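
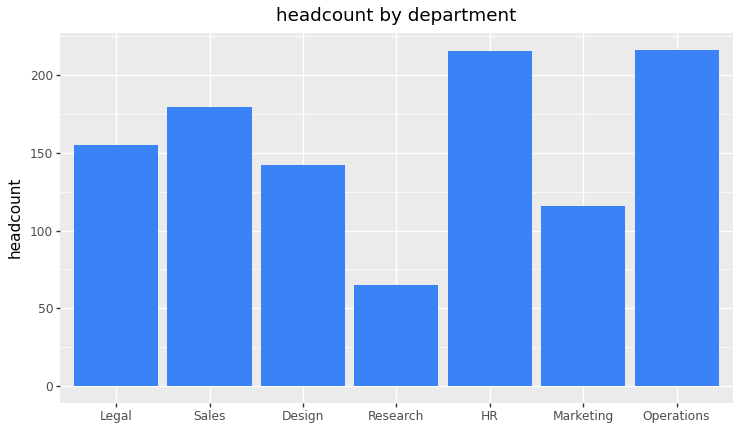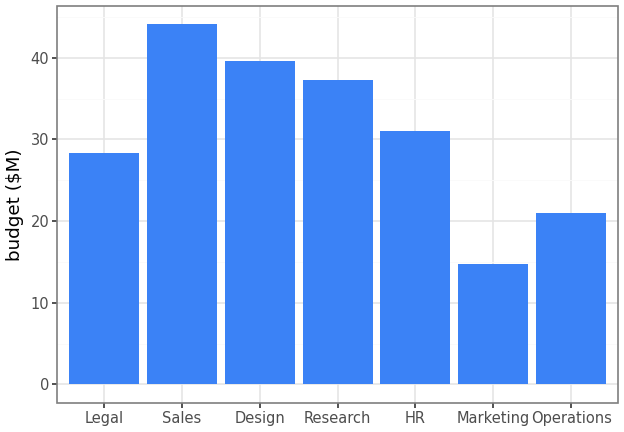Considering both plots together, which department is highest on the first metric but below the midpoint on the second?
Chart 2 median budget ($M) ≈ 30; below-median departments: Legal, Marketing, Operations. Among those, Operations has the highest headcount (≈ 220).

Operations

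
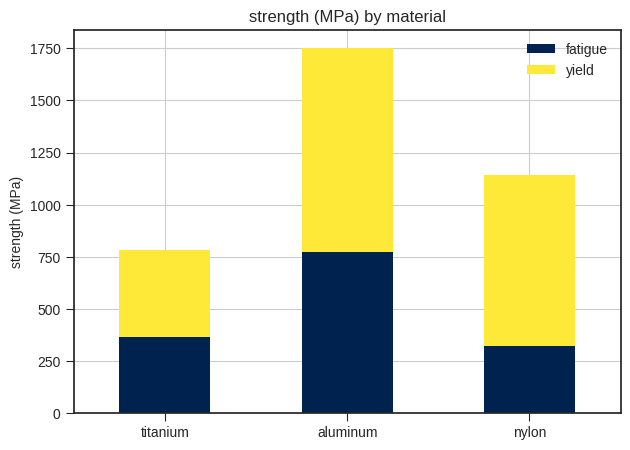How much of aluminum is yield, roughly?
≈ 1000

yield top ≈ 1800, bottom ≈ 800; segment ≈ 1000.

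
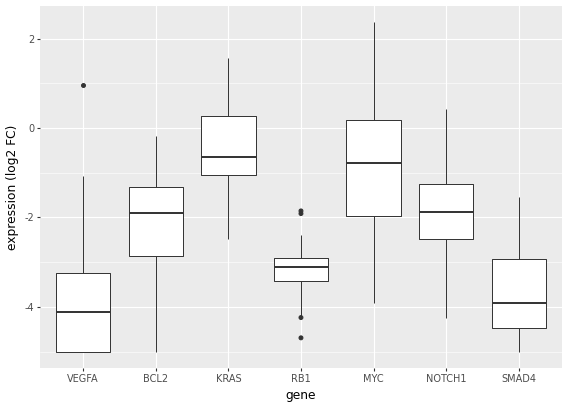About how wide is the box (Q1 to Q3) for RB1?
≈ 0.5

Q3 ≈ -3.0, Q1 ≈ -3.5; IQR ≈ 0.5.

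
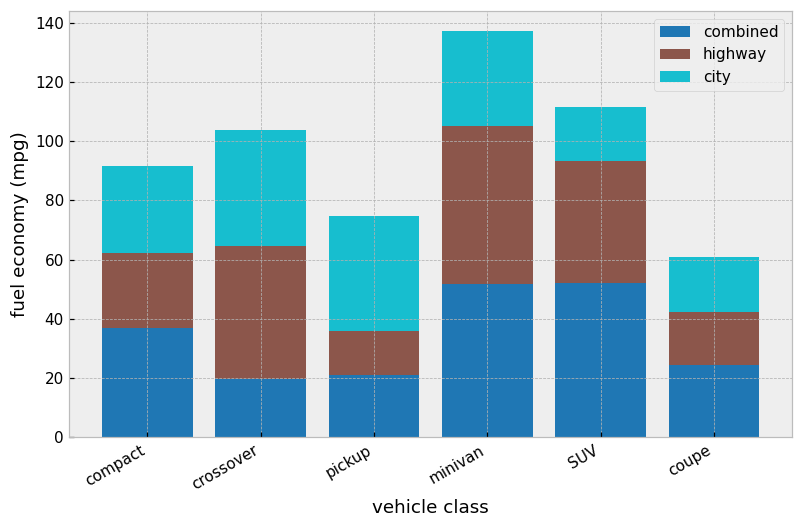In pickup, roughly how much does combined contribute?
combined top ≈ 20, bottom ≈ 0; segment ≈ 20.

≈ 20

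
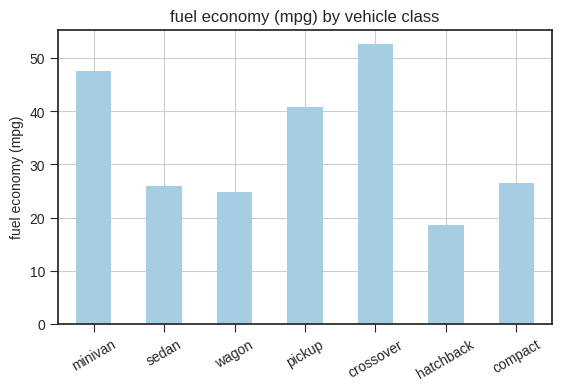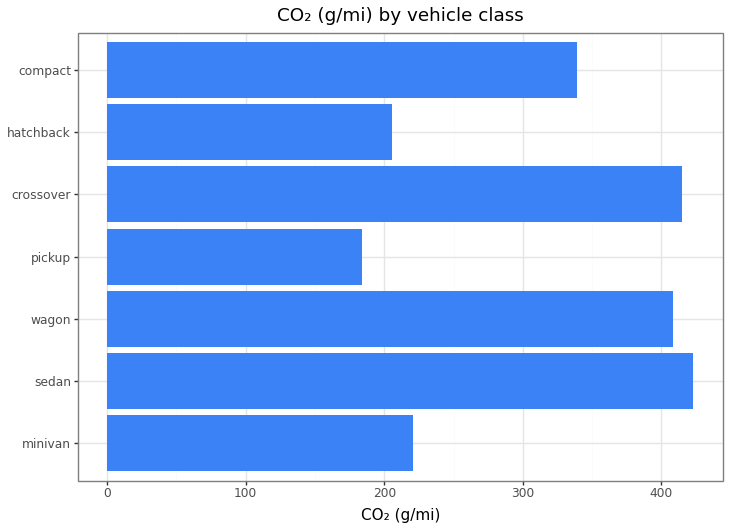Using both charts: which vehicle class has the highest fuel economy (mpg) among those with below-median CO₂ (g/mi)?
minivan

Chart 2 median CO₂ (g/mi) ≈ 350; below-median vehicle classes: minivan, pickup, hatchback. Among those, minivan has the highest fuel economy (mpg) (≈ 50).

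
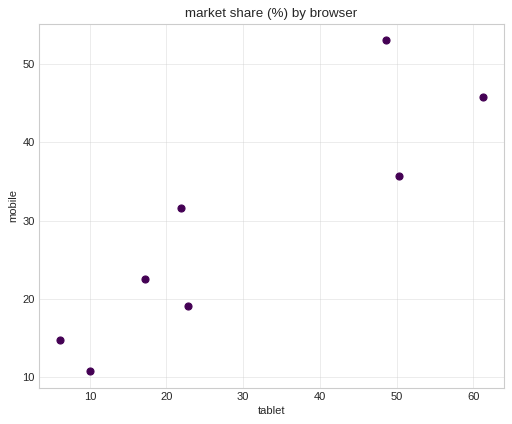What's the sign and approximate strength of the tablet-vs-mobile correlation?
positive, strong

Points are positively correlated; strong (|r| ≈ 0.9).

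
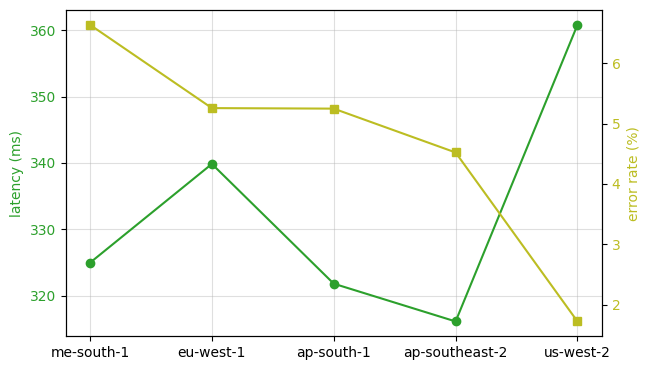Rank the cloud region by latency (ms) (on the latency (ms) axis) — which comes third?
Top 4 (on the latency (ms) axis): us-west-2 ≈ 360, eu-west-1 ≈ 340, me-south-1 ≈ 325, ap-south-1 ≈ 320.

me-south-1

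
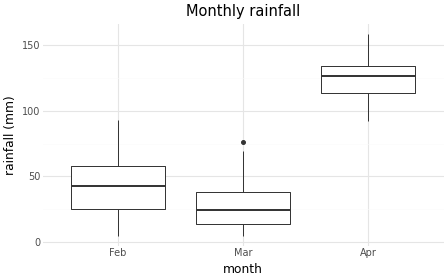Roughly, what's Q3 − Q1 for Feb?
≈ 30

Q3 ≈ 60, Q1 ≈ 30; IQR ≈ 30.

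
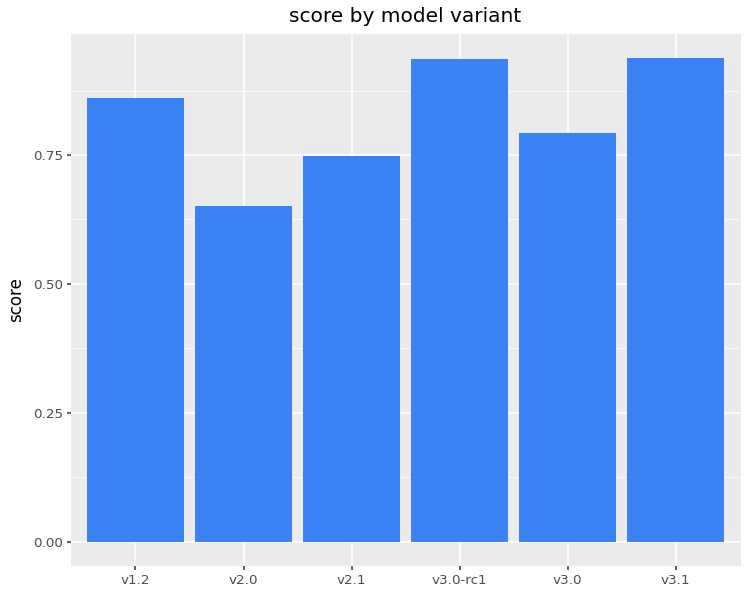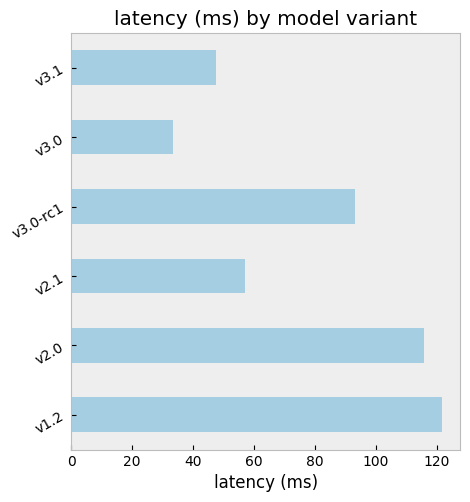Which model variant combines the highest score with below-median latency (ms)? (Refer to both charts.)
Chart 2 median latency (ms) ≈ 80; below-median model variants: v2.1, v3.0, v3.1. Among those, v3.1 has the highest score (≈ 0.9).

v3.1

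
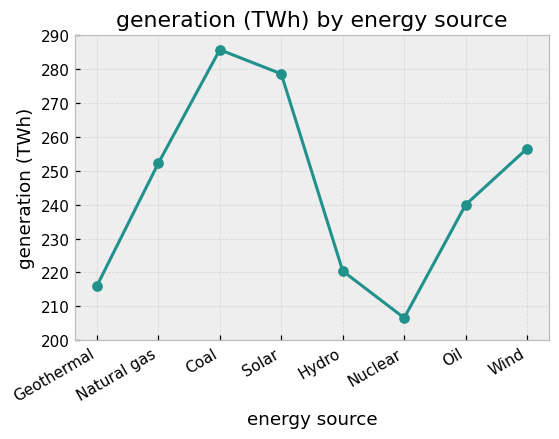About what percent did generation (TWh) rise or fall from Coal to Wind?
≈ -10.3%

Coal ≈ 290, Wind ≈ 260; (260 − 290) / 290 ≈ -10.3%.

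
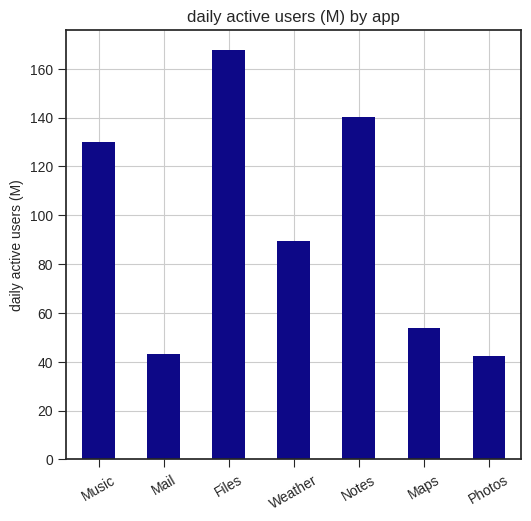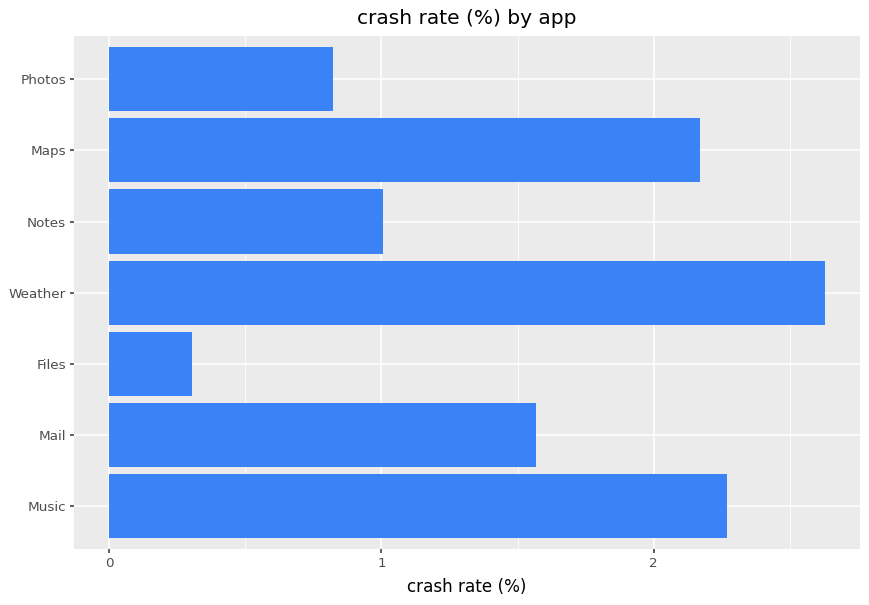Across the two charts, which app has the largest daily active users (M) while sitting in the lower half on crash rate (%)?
Chart 2 median crash rate (%) ≈ 1.5; below-median apps: Files, Notes, Photos. Among those, Files has the highest daily active users (M) (≈ 160).

Files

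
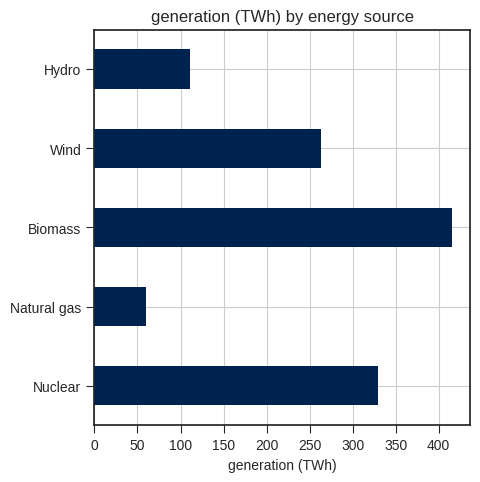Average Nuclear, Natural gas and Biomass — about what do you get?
(350 + 50 + 400) / 3 ≈ 267.

≈ 267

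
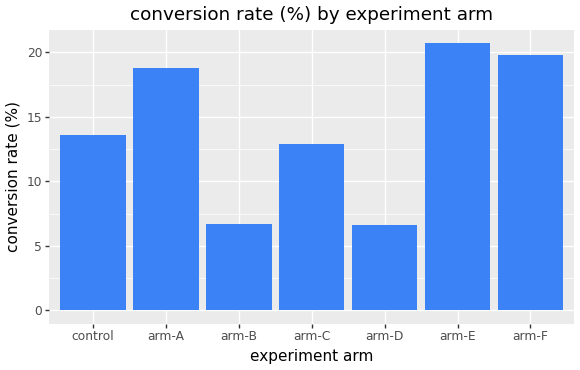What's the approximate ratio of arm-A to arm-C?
≈ 1.5×

arm-A ≈ 18, arm-C ≈ 12; 18/12 ≈ 1.5.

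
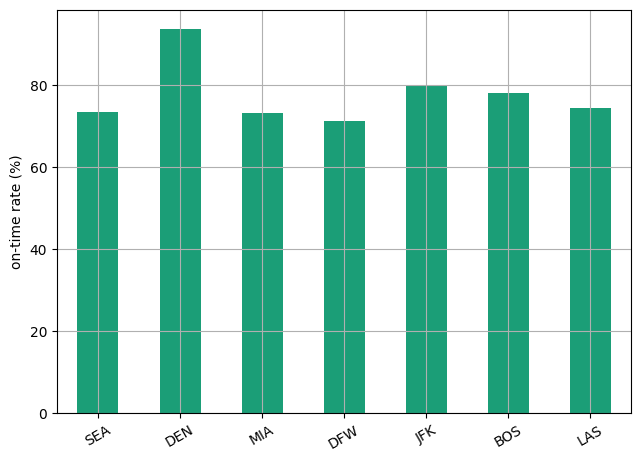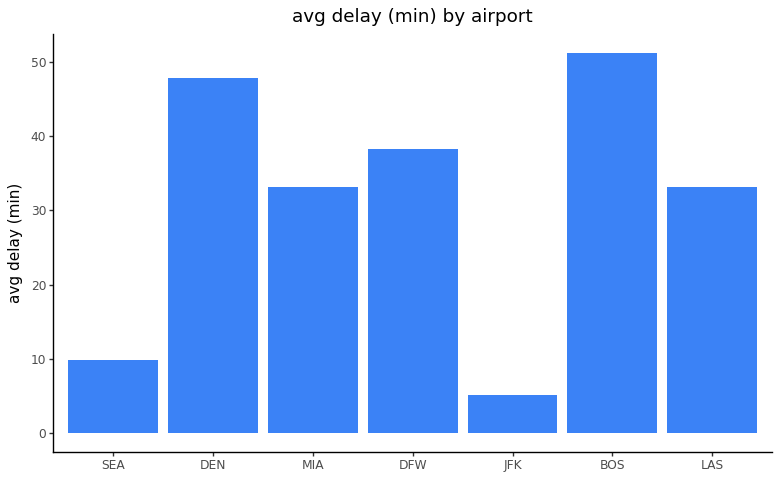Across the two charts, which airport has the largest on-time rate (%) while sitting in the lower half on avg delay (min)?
Chart 2 median avg delay (min) ≈ 35; below-median airports: SEA, JFK, LAS. Among those, JFK has the highest on-time rate (%) (≈ 80).

JFK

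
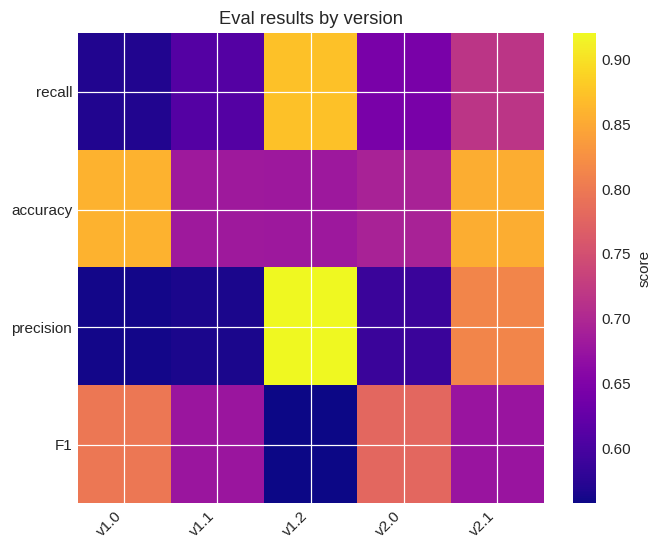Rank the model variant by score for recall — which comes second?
v2.1

Top 3 for recall: v1.2 ≈ 0.85, v2.1 ≈ 0.70, v2.0 ≈ 0.65.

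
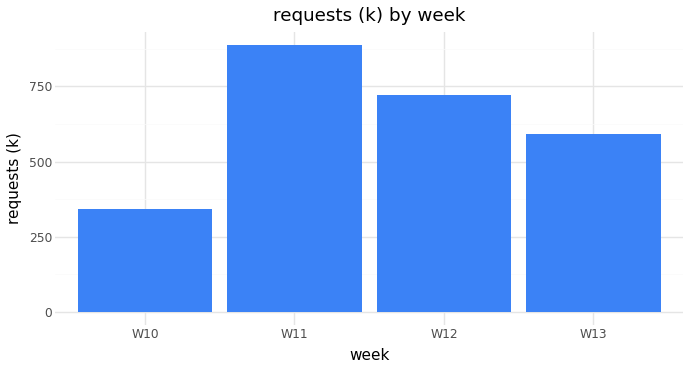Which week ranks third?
Top 4: W11 ≈ 900, W12 ≈ 700, W13 ≈ 600, W10 ≈ 300.

W13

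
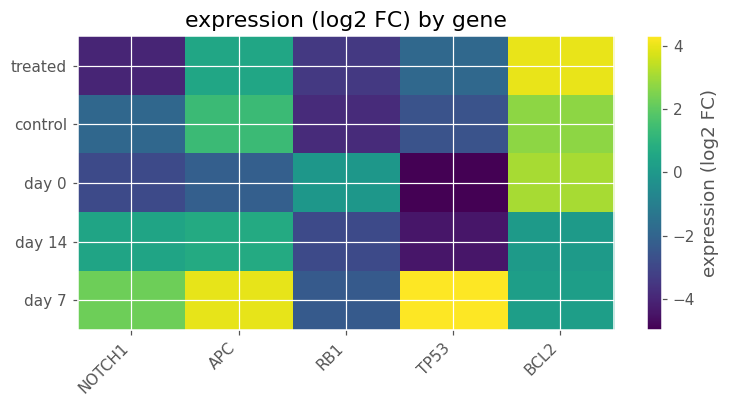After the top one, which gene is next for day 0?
RB1

Top 3 for day 0: BCL2 ≈ 3, RB1 ≈ 0, APC ≈ -2.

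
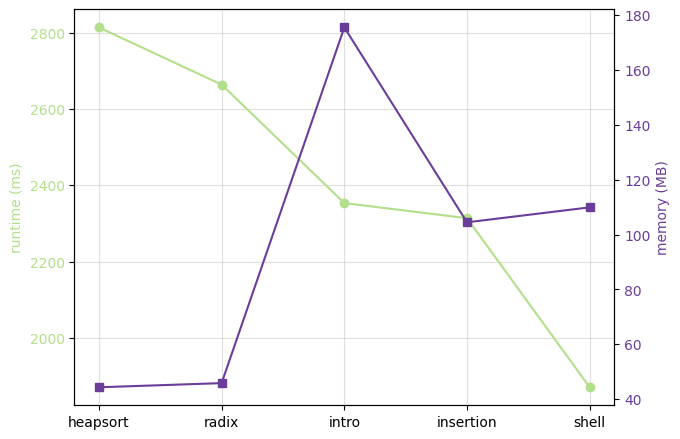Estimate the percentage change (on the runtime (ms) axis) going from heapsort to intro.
heapsort ≈ 2800, intro ≈ 2400; (2400 − 2800) / 2800 ≈ -14.3%.

≈ -14.3%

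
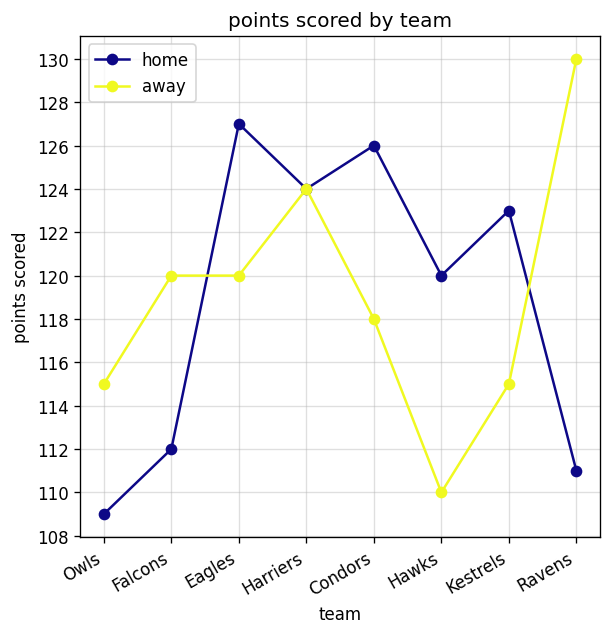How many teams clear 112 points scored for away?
7

Above 112: Owls, Falcons, Eagles, Harriers, Condors, Kestrels, Ravens.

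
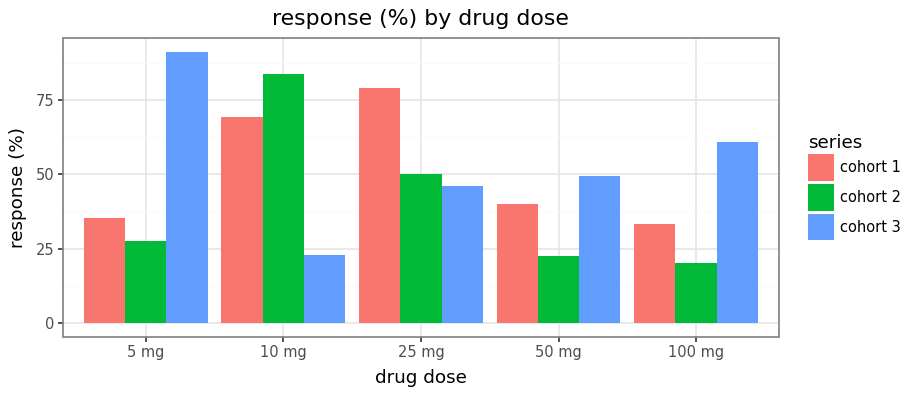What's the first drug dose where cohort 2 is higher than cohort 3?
5 mg: cohort 2 ≈ 30 vs cohort 3 ≈ 90 (not yet); 10 mg: cohort 2 ≈ 80 vs cohort 3 ≈ 20 (first crossover).

10 mg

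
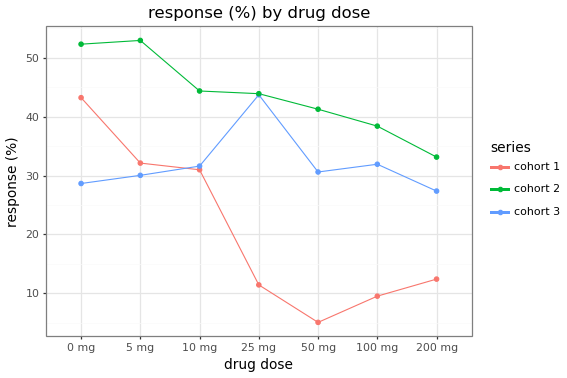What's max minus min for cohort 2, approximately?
≈ 20

Max 5 mg ≈ 55, min 200 mg ≈ 35; range ≈ 20.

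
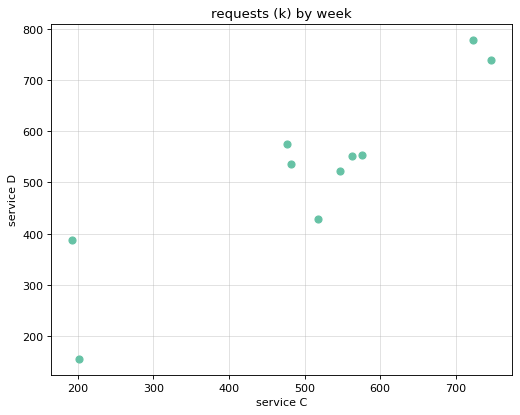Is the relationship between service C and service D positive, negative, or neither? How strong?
positive, strong

Points are positively correlated; strong (|r| ≈ 0.9).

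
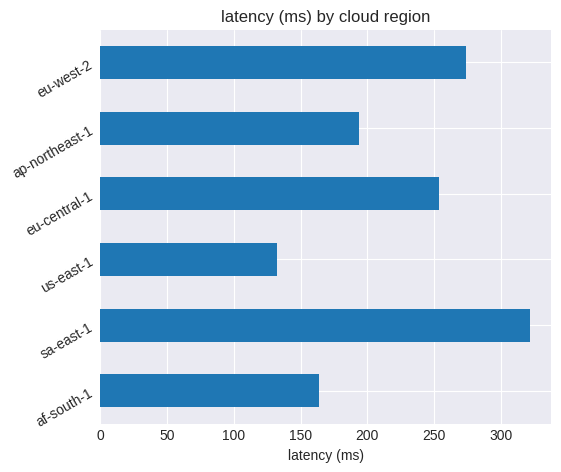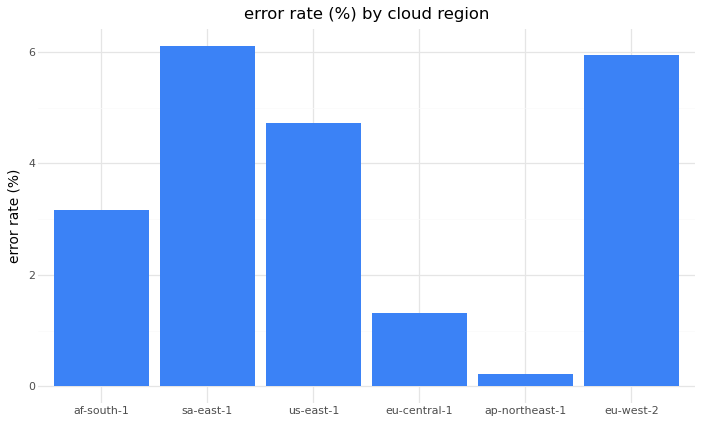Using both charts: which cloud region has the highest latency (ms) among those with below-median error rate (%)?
Chart 2 median error rate (%) ≈ 4; below-median cloud regions: af-south-1, eu-central-1, ap-northeast-1. Among those, eu-central-1 has the highest latency (ms) (≈ 250).

eu-central-1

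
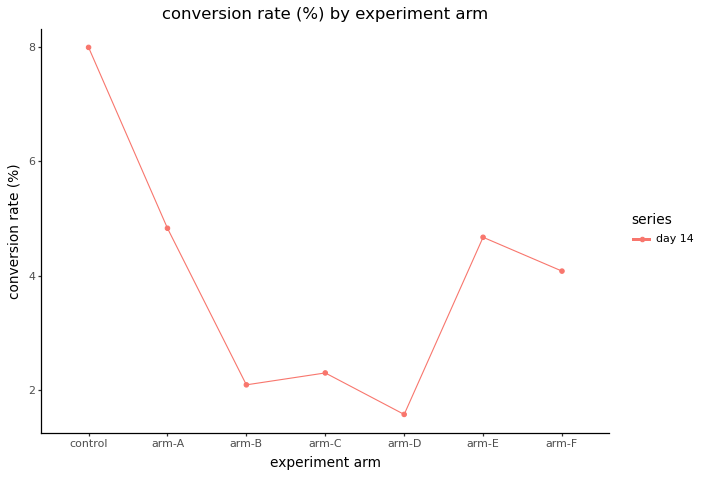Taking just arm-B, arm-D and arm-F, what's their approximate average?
(2 + 2 + 4) / 3 ≈ 3.

≈ 3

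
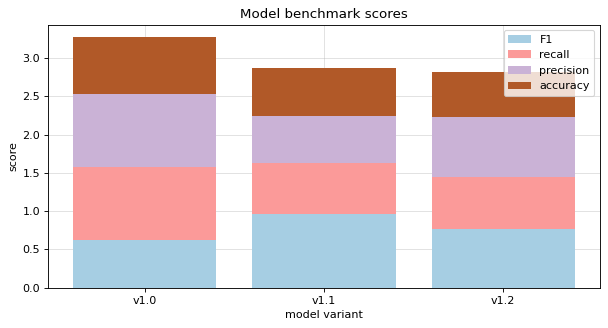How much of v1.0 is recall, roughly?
recall top ≈ 1.5, bottom ≈ 0.5; segment ≈ 1.0.

≈ 1.0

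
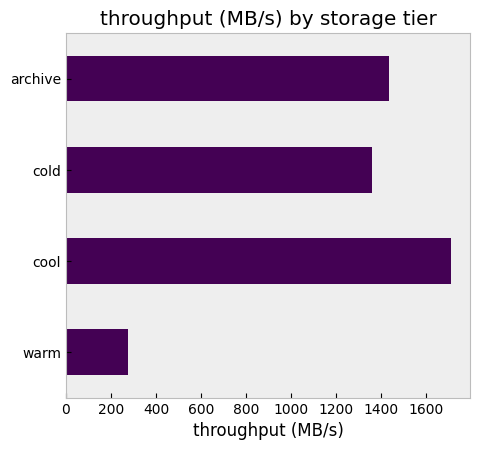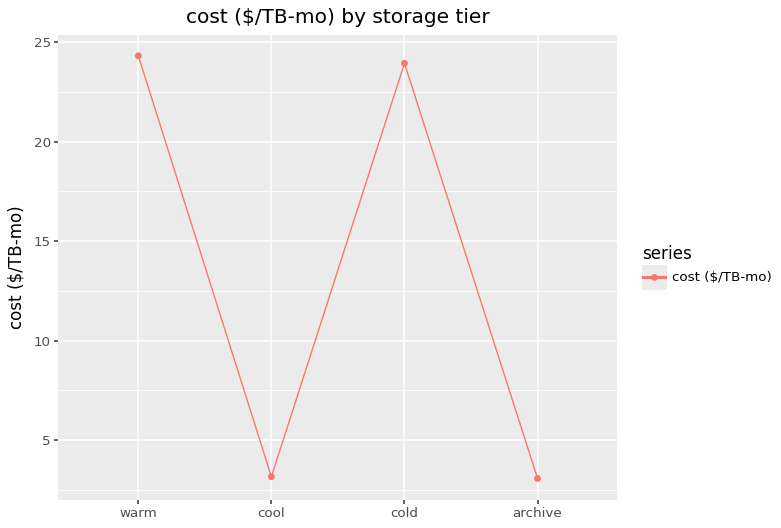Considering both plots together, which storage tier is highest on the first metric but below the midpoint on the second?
cool

Chart 2 median cost ($/TB-mo) ≈ 15; below-median storage tiers: cool, archive. Among those, cool has the highest throughput (MB/s) (≈ 1800).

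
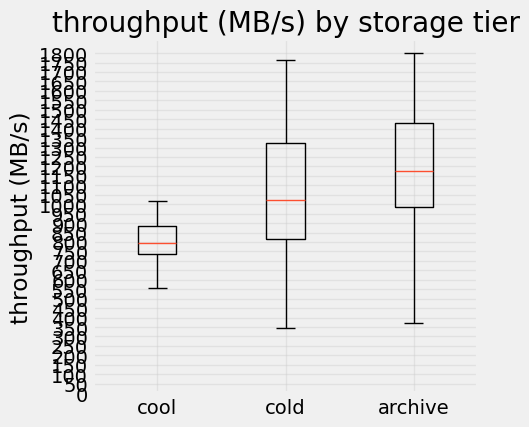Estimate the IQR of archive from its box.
Q3 ≈ 1450, Q1 ≈ 1000; IQR ≈ 450.

≈ 450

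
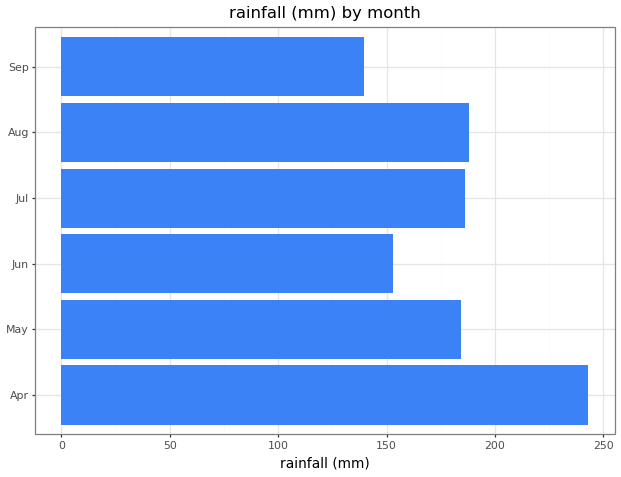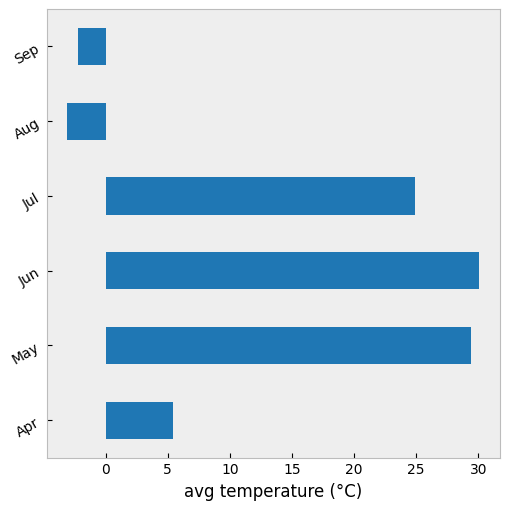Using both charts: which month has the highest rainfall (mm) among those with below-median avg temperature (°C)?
Chart 2 median avg temperature (°C) ≈ 15; below-median months: Apr, Aug, Sep. Among those, Apr has the highest rainfall (mm) (≈ 250).

Apr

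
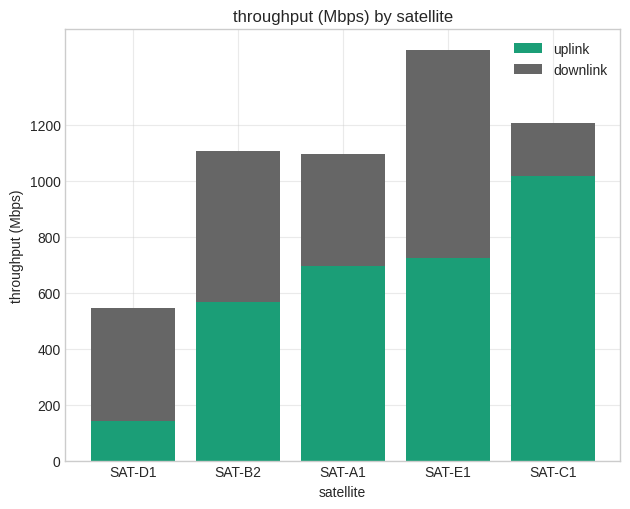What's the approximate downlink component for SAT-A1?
≈ 400

downlink top ≈ 1000, bottom ≈ 600; segment ≈ 400.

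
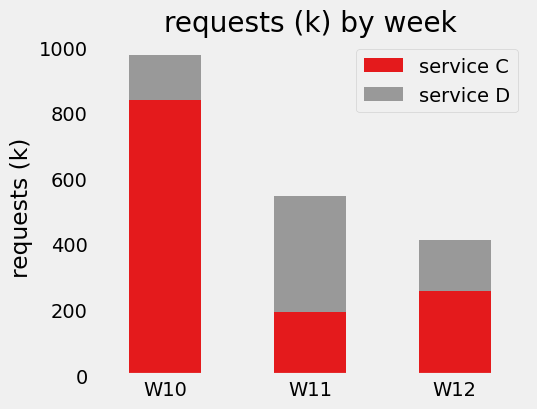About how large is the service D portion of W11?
service D top ≈ 500, bottom ≈ 200; segment ≈ 300.

≈ 300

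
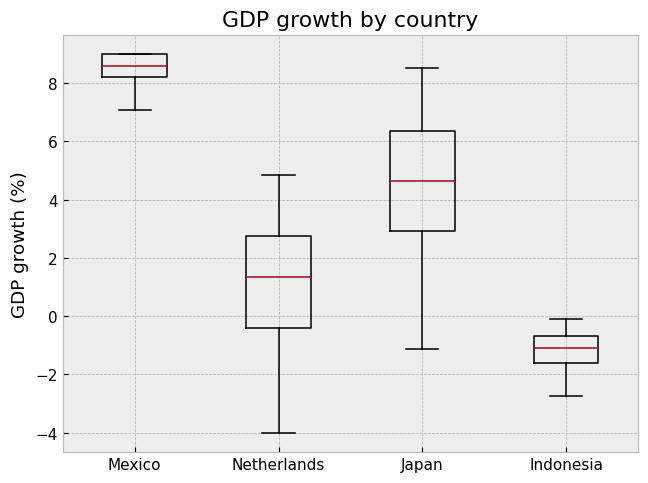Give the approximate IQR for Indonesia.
≈ 1

Q3 ≈ -1, Q1 ≈ -2; IQR ≈ 1.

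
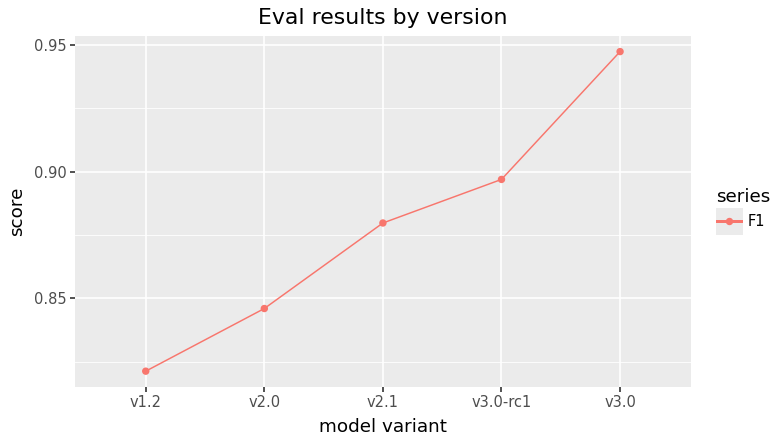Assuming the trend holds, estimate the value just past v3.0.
Last three: 0.88, 0.90, 0.94 → slope ≈ 0.03/step → next ≈ 0.97.

≈ 0.97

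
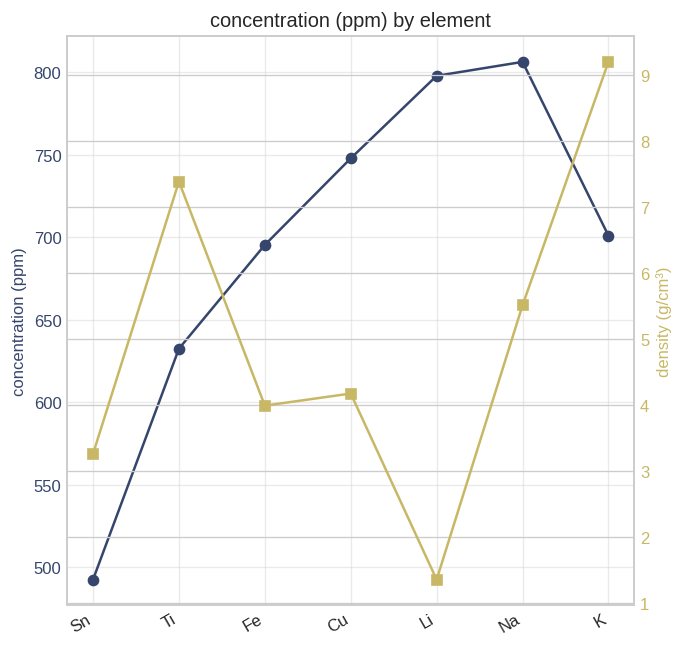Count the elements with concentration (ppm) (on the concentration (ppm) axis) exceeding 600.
6

Above 600: Ti, Fe, Cu, Li, Na, K.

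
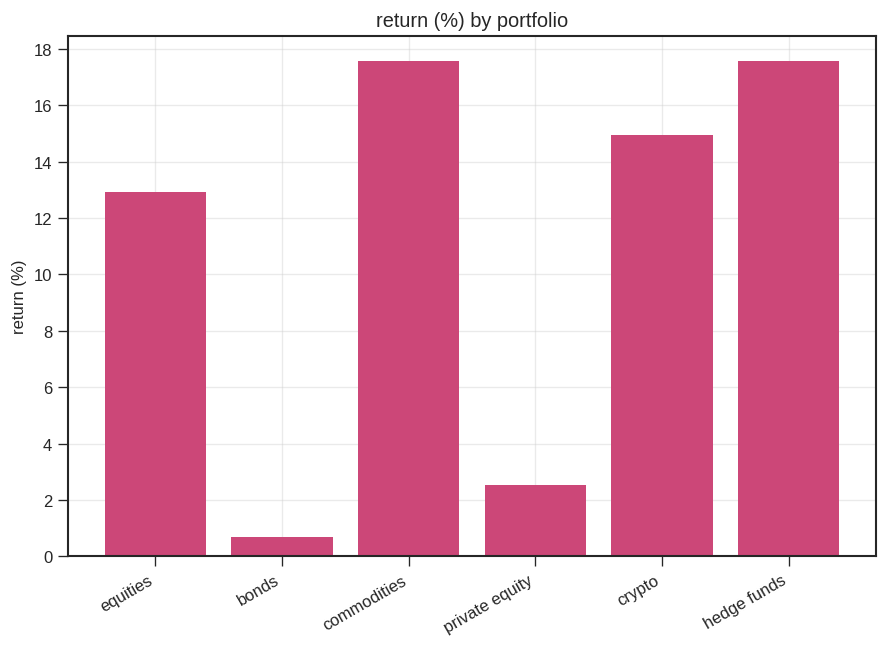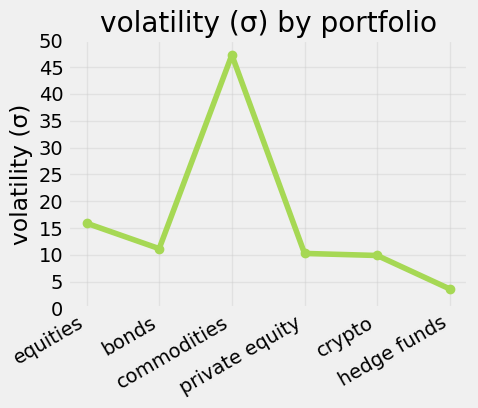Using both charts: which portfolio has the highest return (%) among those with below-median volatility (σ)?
Chart 2 median volatility (σ) ≈ 10; below-median portfolios: private equity, crypto, hedge funds. Among those, hedge funds has the highest return (%) (≈ 18).

hedge funds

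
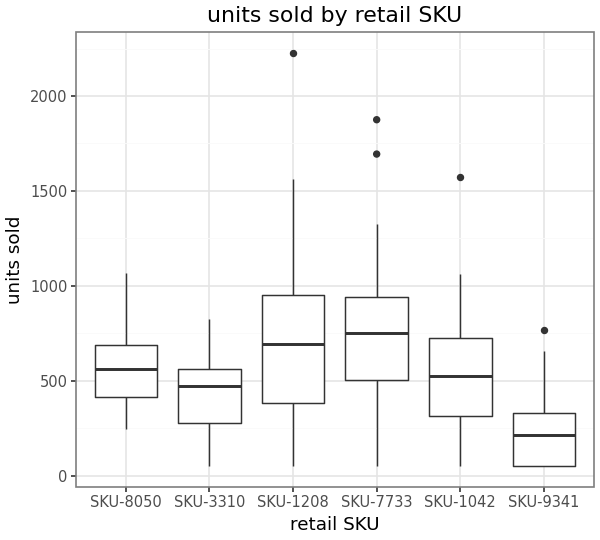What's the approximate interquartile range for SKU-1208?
≈ 600

Q3 ≈ 1000, Q1 ≈ 400; IQR ≈ 600.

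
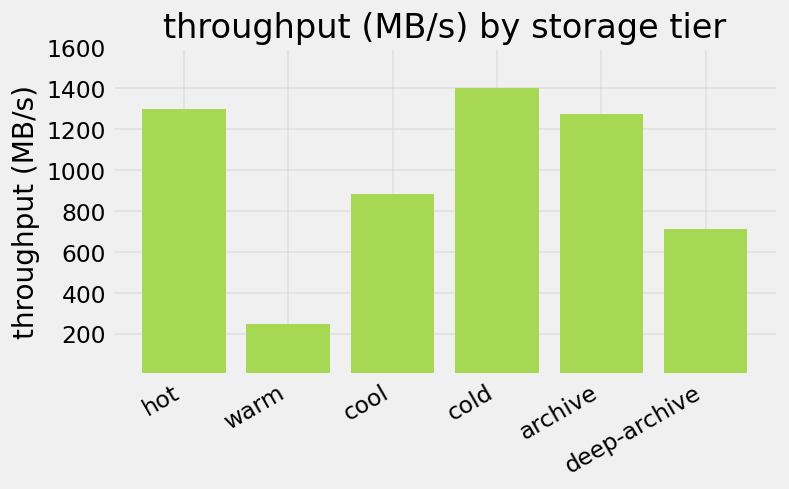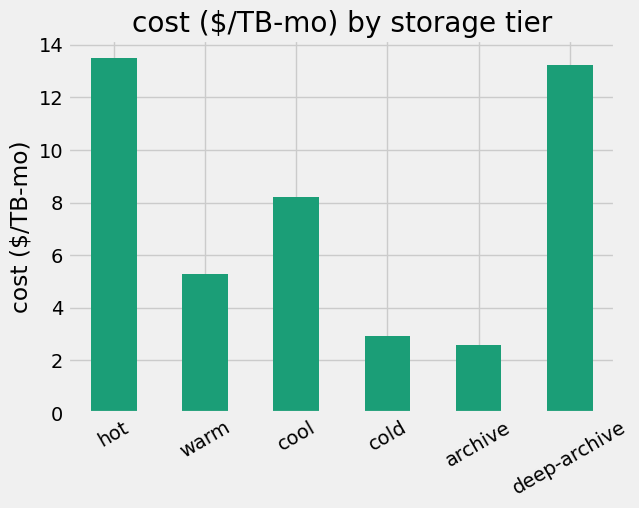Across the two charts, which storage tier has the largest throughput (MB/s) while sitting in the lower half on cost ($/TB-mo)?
Chart 2 median cost ($/TB-mo) ≈ 6; below-median storage tiers: warm, cold, archive. Among those, cold has the highest throughput (MB/s) (≈ 1400).

cold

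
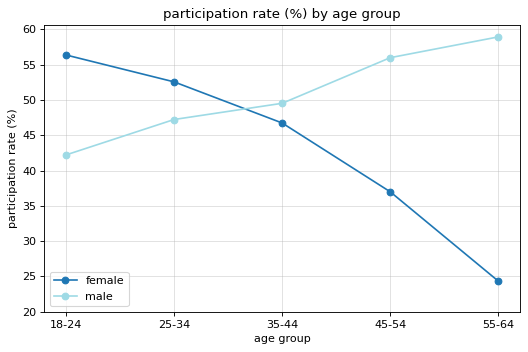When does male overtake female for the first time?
25-34: male ≈ 45 vs female ≈ 55 (not yet); 35-44: male ≈ 50 vs female ≈ 45 (first crossover).

35-44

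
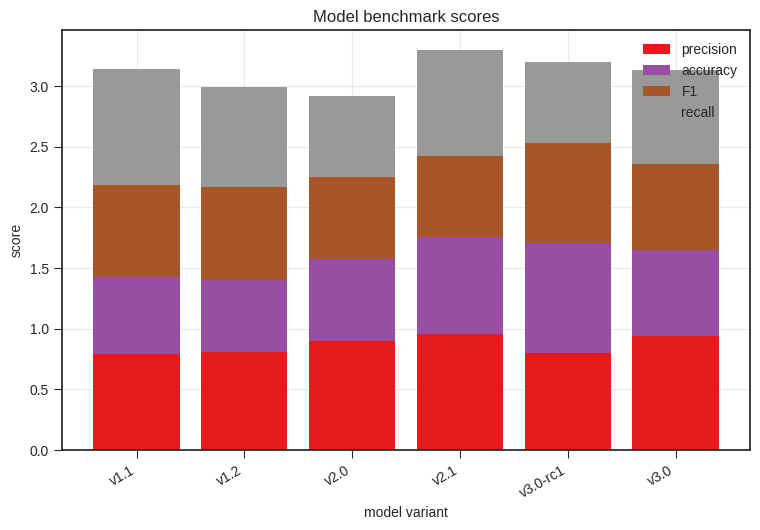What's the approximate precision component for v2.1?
≈ 1.0

precision top ≈ 1.0, bottom ≈ 0.0; segment ≈ 1.0.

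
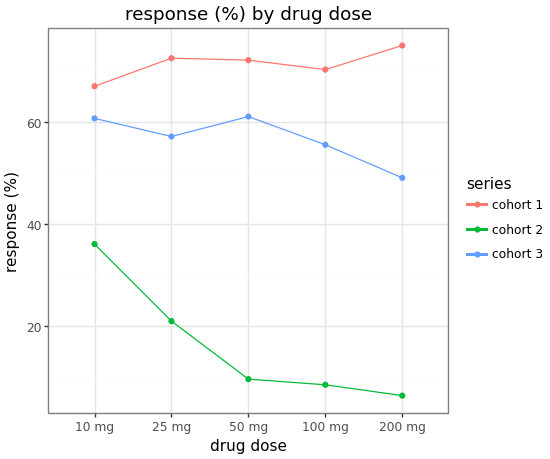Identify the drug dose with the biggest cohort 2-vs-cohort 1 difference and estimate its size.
200 mg: cohort 2 ≈ 10, cohort 1 ≈ 80 → gap ≈ 70. Next-largest (50 mg) is only ≈ 60.

200 mg, ≈ 70 %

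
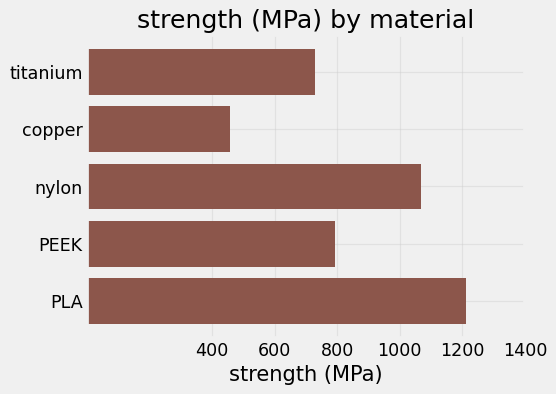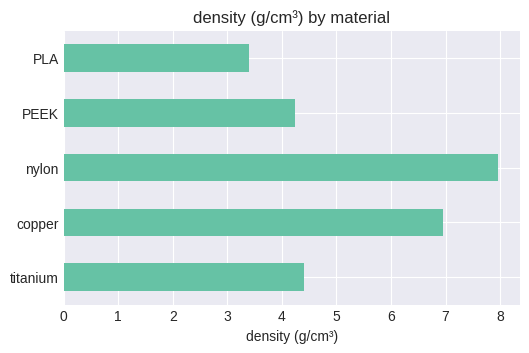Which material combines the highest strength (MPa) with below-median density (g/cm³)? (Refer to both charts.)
PLA

Chart 2 median density (g/cm³) ≈ 4; below-median materials: PEEK, PLA. Among those, PLA has the highest strength (MPa) (≈ 1200).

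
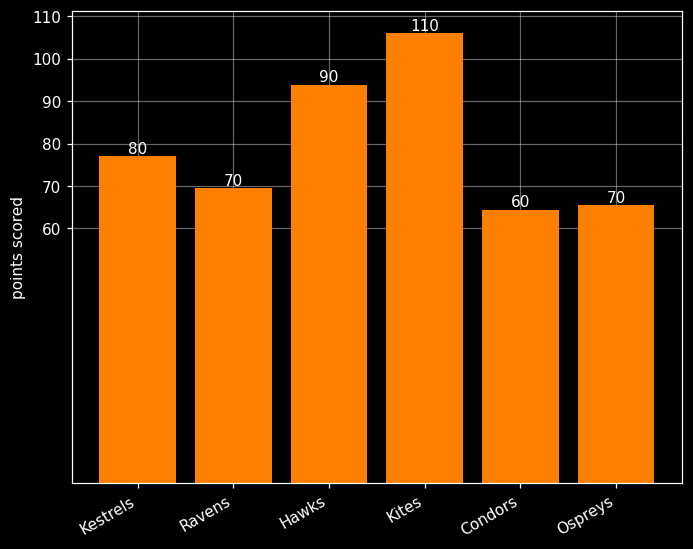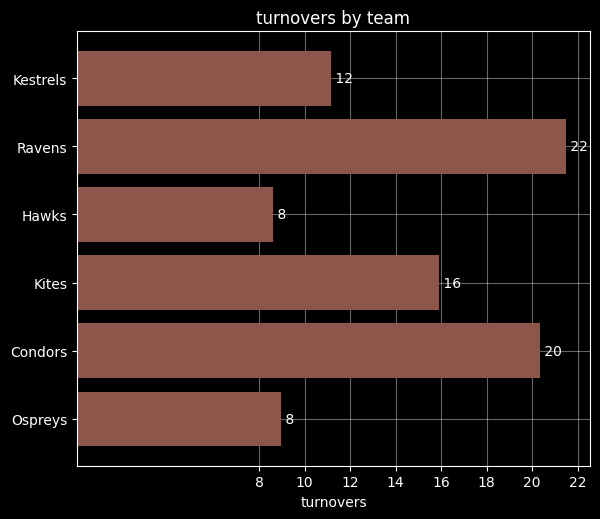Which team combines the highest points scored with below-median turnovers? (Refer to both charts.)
Chart 2 median turnovers ≈ 14; below-median teams: Kestrels, Hawks, Ospreys. Among those, Hawks has the highest points scored (≈ 90).

Hawks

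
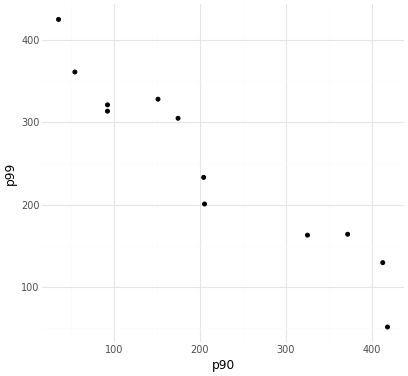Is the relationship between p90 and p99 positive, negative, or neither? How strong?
Points are negatively correlated; strong (|r| ≈ 1.0).

negative, strong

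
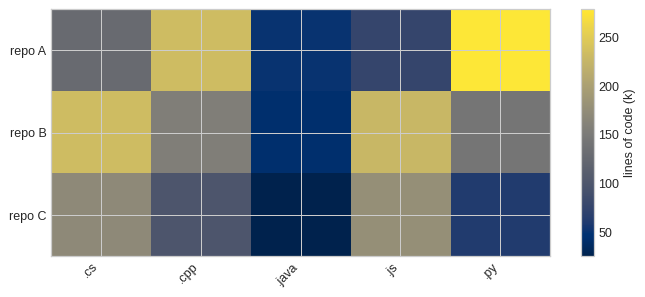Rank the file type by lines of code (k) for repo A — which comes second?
.cpp

Top 3 for repo A: .py ≈ 275, .cpp ≈ 225, .cs ≈ 125.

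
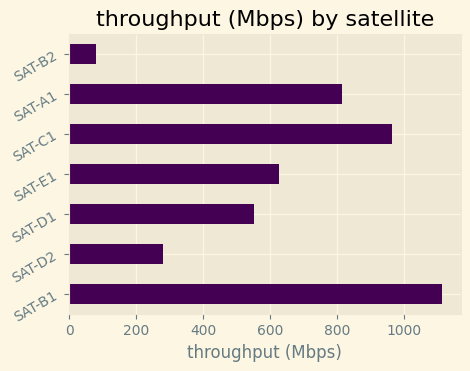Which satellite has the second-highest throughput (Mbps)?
SAT-C1

Top 3: SAT-B1 ≈ 1100, SAT-C1 ≈ 1000, SAT-A1 ≈ 800.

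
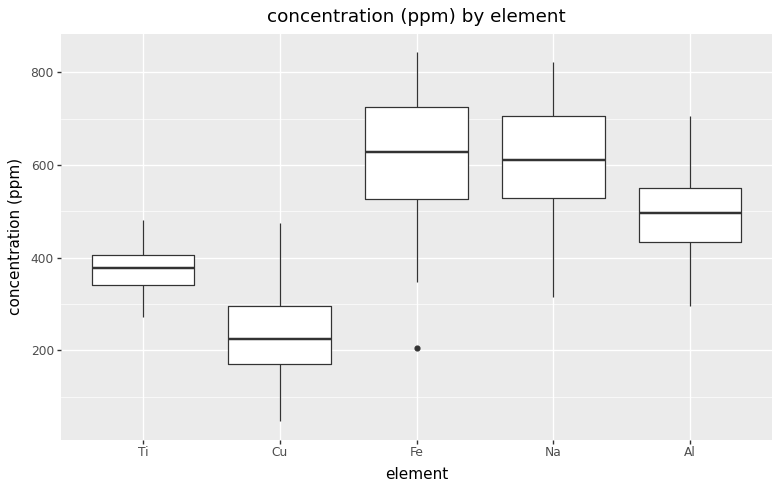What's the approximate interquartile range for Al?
Q3 ≈ 550, Q1 ≈ 450; IQR ≈ 100.

≈ 100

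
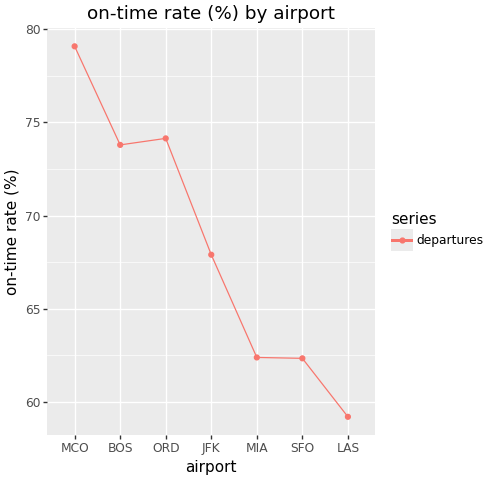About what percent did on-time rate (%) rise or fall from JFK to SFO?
JFK ≈ 68, SFO ≈ 62; (62 − 68) / 68 ≈ -8.8%.

≈ -8.8%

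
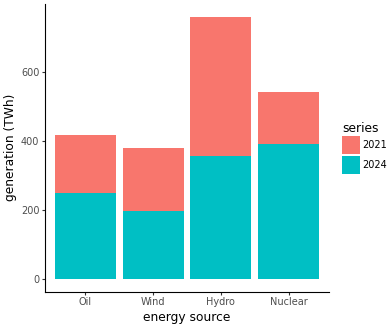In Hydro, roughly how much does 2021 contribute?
≈ 400

2021 top ≈ 800, bottom ≈ 400; segment ≈ 400.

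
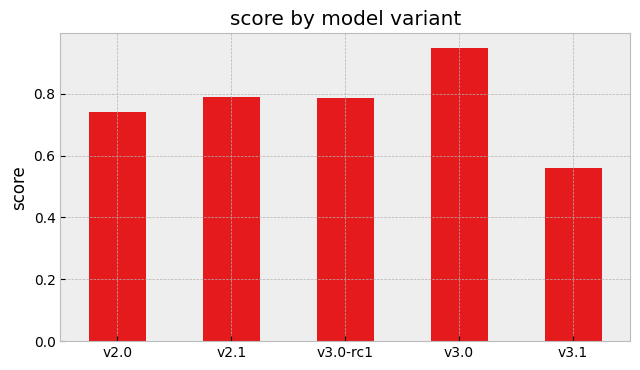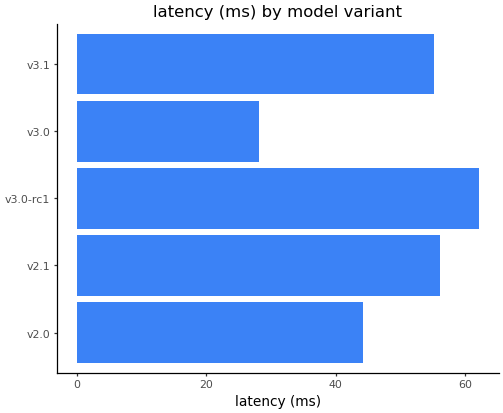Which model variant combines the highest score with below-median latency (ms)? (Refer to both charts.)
v3.0

Chart 2 median latency (ms) ≈ 60; below-median model variants: v2.0, v3.0. Among those, v3.0 has the highest score (≈ 0.9).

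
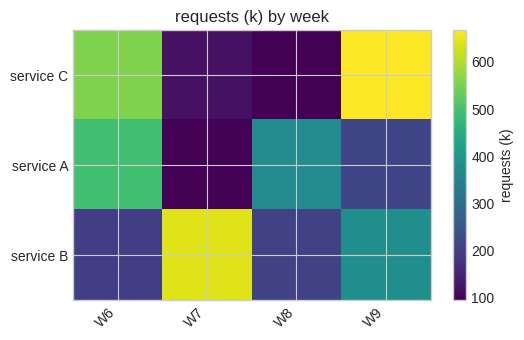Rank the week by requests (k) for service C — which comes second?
Top 3 for service C: W9 ≈ 650, W6 ≈ 550, W7 ≈ 100.

W6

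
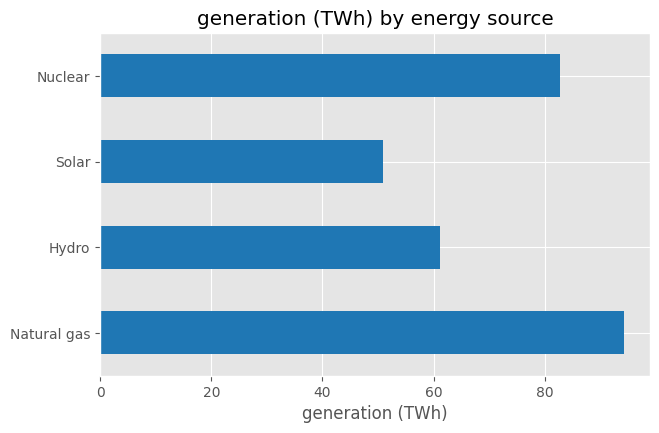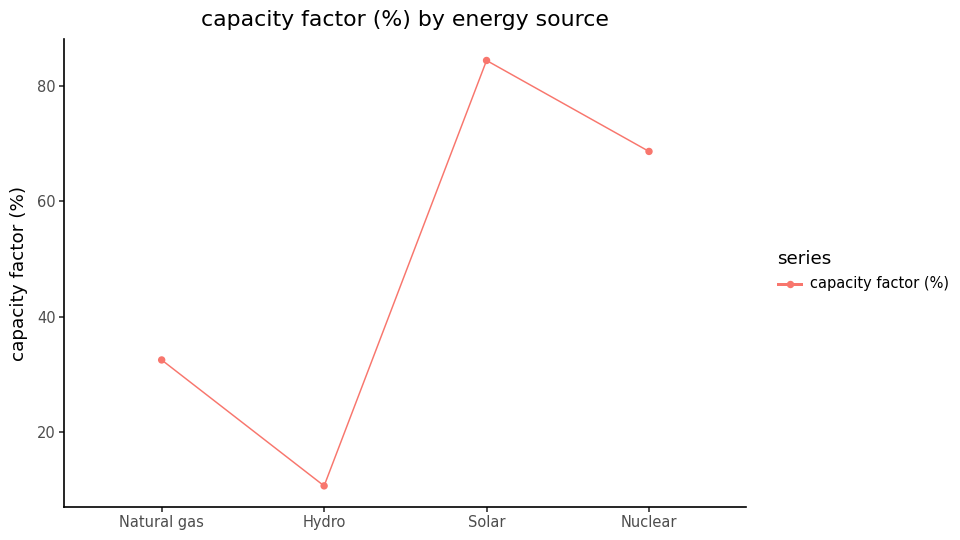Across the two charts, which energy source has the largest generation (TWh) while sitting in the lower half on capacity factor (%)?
Natural gas

Chart 2 median capacity factor (%) ≈ 50; below-median energy sources: Natural gas, Hydro. Among those, Natural gas has the highest generation (TWh) (≈ 90).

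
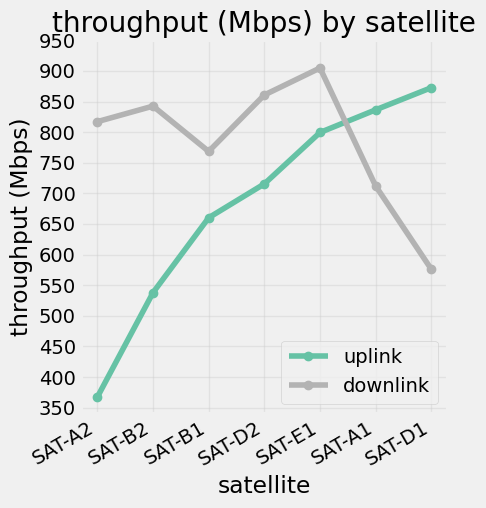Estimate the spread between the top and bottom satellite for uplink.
≈ 500

Max SAT-D1 ≈ 850, min SAT-A2 ≈ 350; range ≈ 500.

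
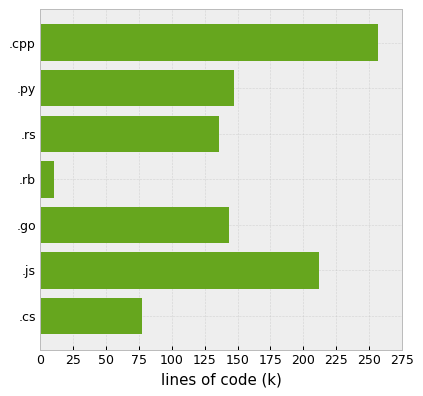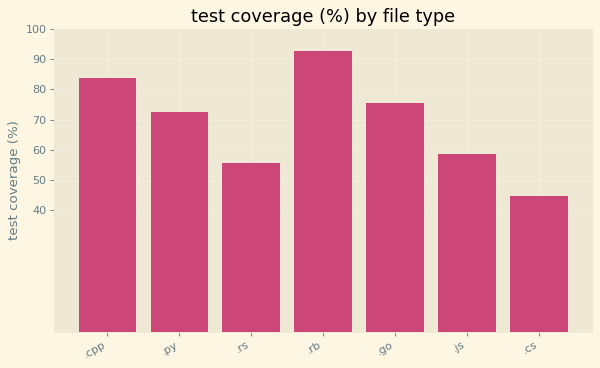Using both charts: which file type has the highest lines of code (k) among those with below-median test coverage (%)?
Chart 2 median test coverage (%) ≈ 70; below-median file types: .rs, .js, .cs. Among those, .js has the highest lines of code (k) (≈ 200).

.js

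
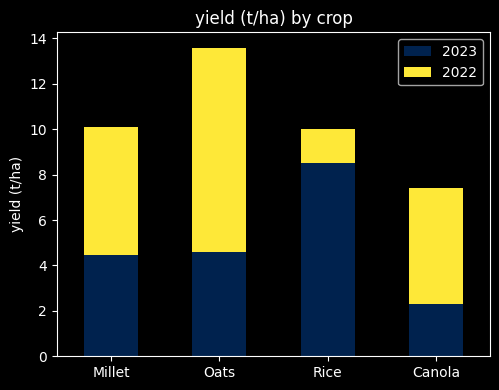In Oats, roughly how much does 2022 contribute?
2022 top ≈ 14, bottom ≈ 4; segment ≈ 10.

≈ 10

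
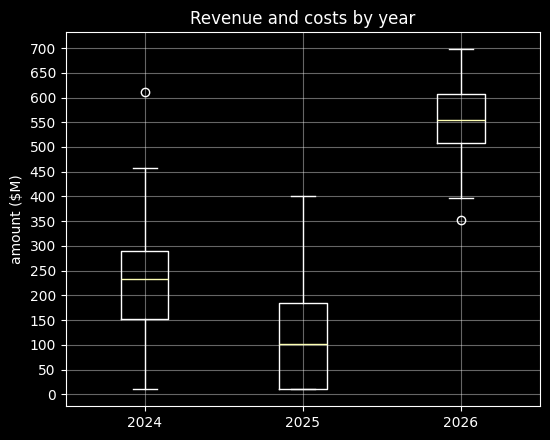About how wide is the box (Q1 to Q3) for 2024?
Q3 ≈ 300, Q1 ≈ 150; IQR ≈ 150.

≈ 150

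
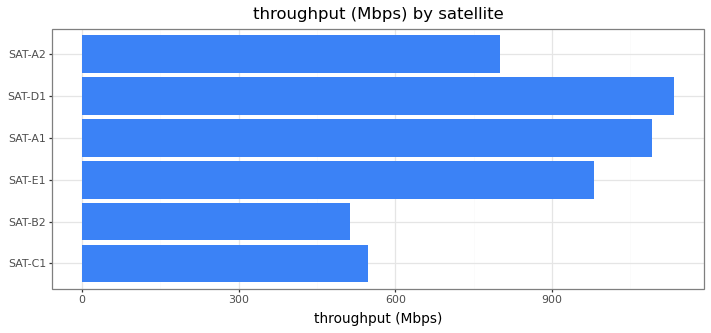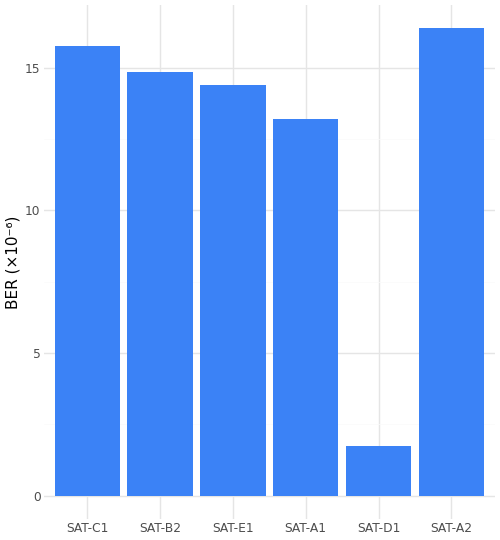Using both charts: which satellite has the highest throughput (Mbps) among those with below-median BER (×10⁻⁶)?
SAT-D1

Chart 2 median BER (×10⁻⁶) ≈ 14; below-median satellites: SAT-E1, SAT-A1, SAT-D1. Among those, SAT-D1 has the highest throughput (Mbps) (≈ 1200).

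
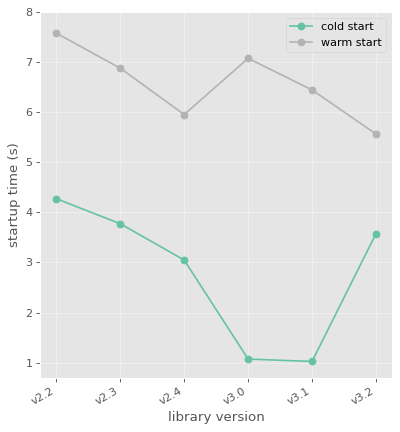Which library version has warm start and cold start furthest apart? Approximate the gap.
v3.0, ≈ 6 s

v3.0: warm start ≈ 7, cold start ≈ 1 → gap ≈ 6. Next-largest (v3.1) is only ≈ 5.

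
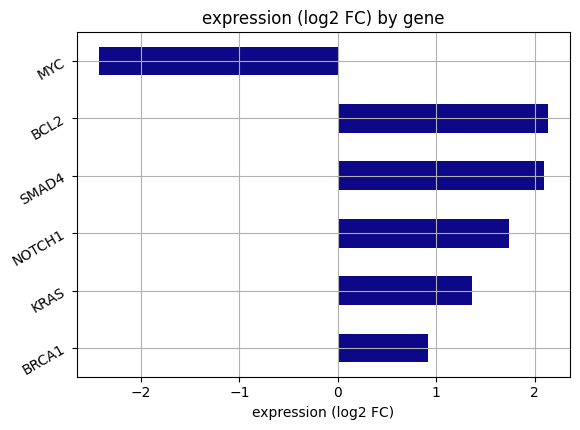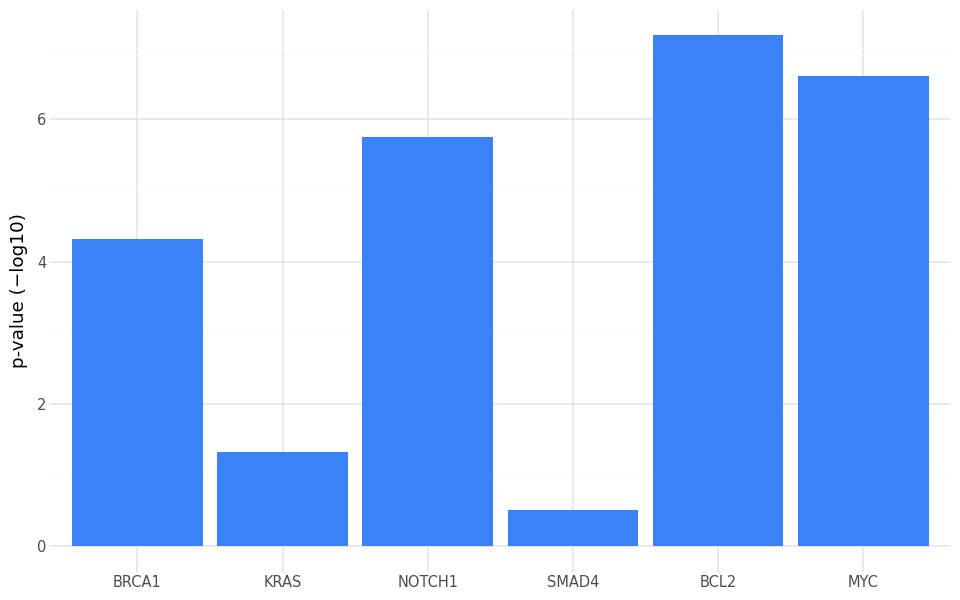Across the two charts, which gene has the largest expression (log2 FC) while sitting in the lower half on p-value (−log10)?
SMAD4

Chart 2 median p-value (−log10) ≈ 5; below-median genes: BRCA1, KRAS, SMAD4. Among those, SMAD4 has the highest expression (log2 FC) (≈ 2).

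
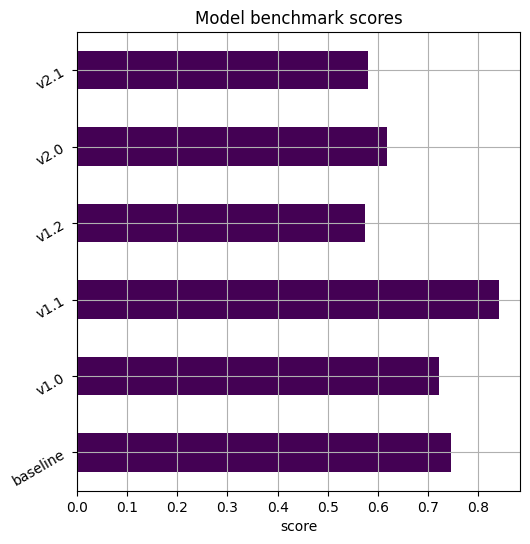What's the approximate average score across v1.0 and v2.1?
≈ 0.65

(0.7 + 0.6) / 2 ≈ 0.65.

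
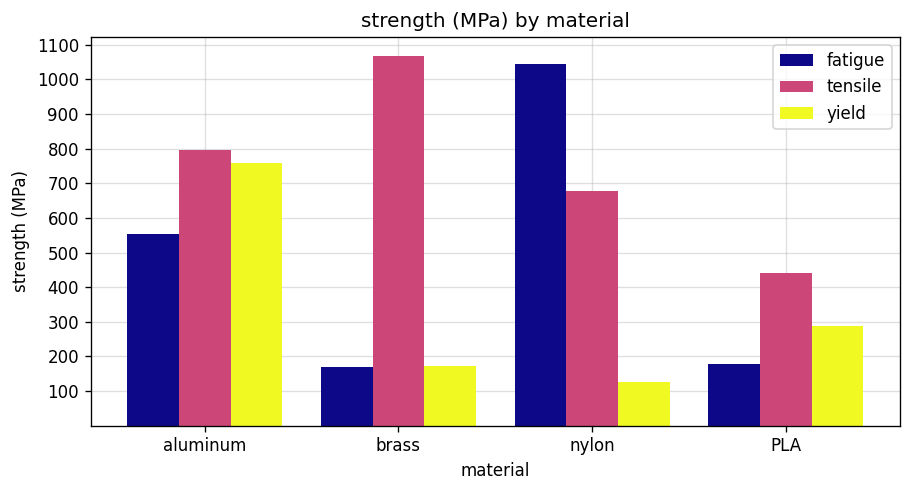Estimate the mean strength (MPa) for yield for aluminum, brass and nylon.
≈ 367

(800 + 200 + 100) / 3 ≈ 367.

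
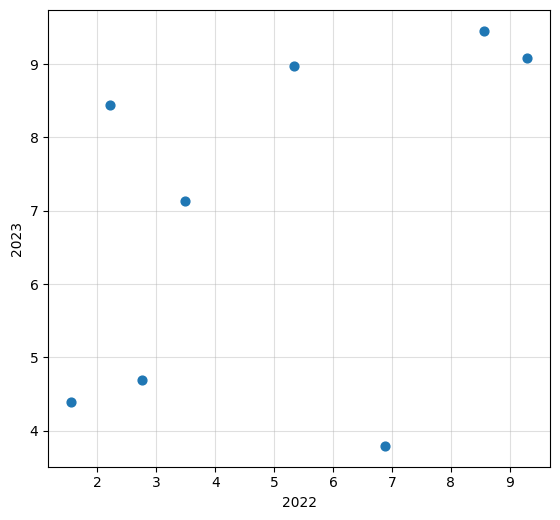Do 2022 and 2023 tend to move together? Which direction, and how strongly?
Points are positively correlated; moderate (|r| ≈ 0.5).

positive, moderate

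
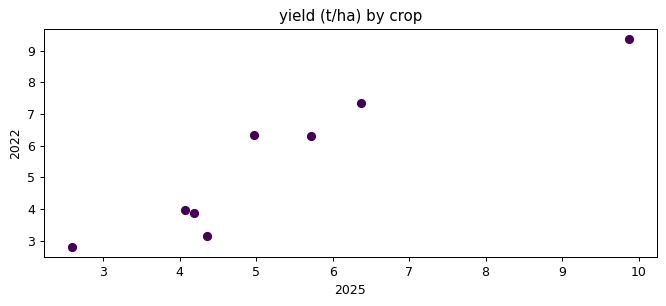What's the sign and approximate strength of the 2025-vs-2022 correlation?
Points are positively correlated; strong (|r| ≈ 0.9).

positive, strong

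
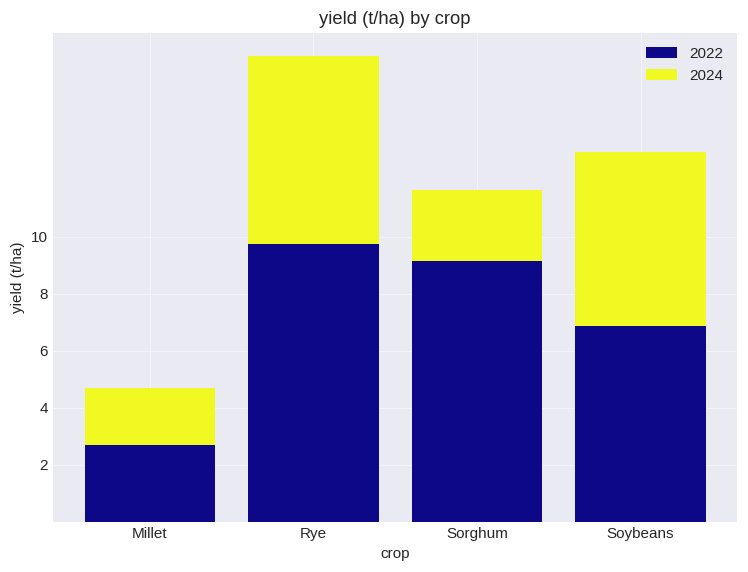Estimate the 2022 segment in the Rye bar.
2022 top ≈ 10, bottom ≈ 0; segment ≈ 10.

≈ 10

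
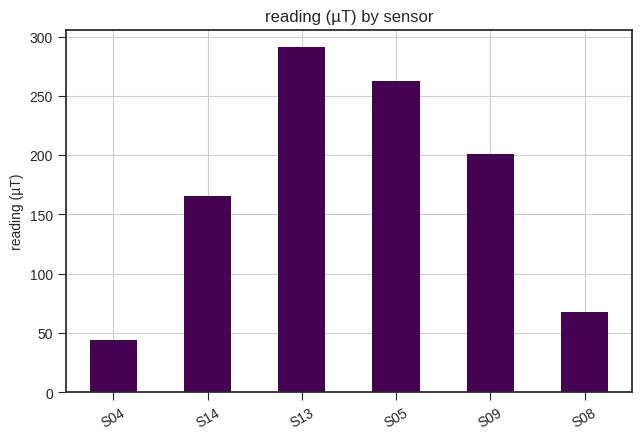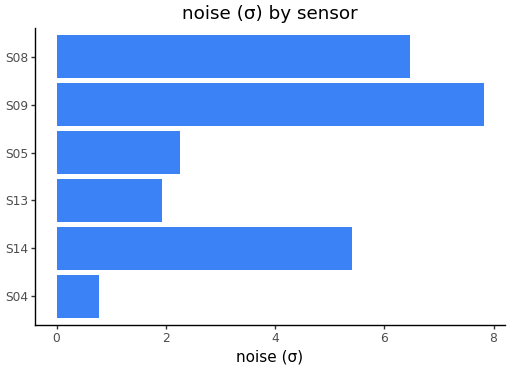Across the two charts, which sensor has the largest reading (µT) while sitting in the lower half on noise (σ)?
Chart 2 median noise (σ) ≈ 4; below-median sensors: S04, S13, S05. Among those, S13 has the highest reading (µT) (≈ 300).

S13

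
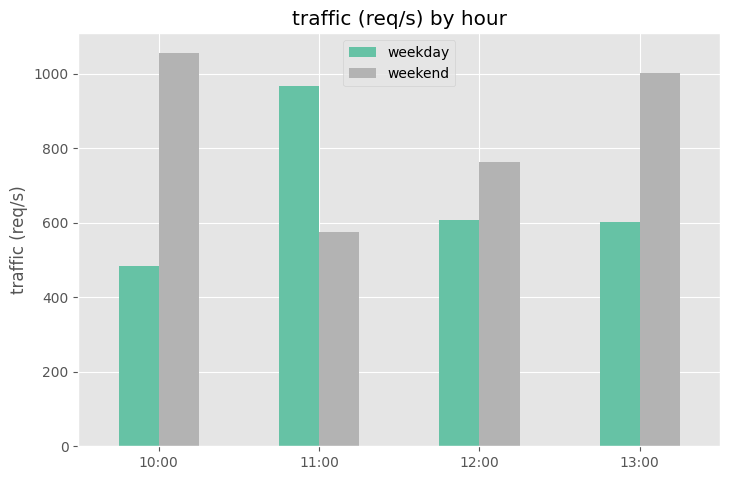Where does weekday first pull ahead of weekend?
10:00: weekday ≈ 500 vs weekend ≈ 1100 (not yet); 11:00: weekday ≈ 1000 vs weekend ≈ 600 (first crossover).

11:00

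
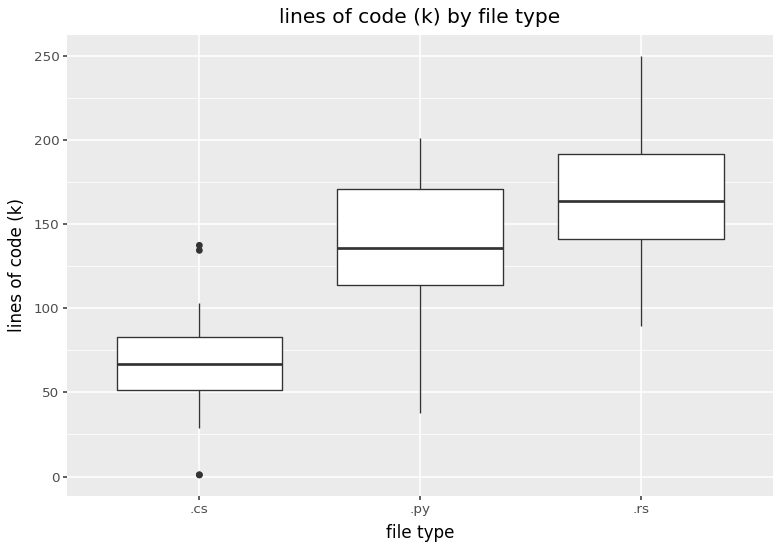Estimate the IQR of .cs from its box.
≈ 30

Q3 ≈ 80, Q1 ≈ 50; IQR ≈ 30.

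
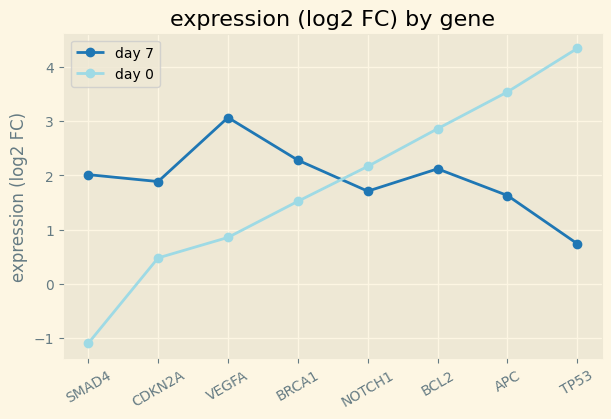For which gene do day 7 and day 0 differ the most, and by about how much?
TP53, ≈ 4.0 log2 FC

TP53: day 7 ≈ 0.5, day 0 ≈ 4.5 → gap ≈ 4.0. Next-largest (SMAD4) is only ≈ 3.0.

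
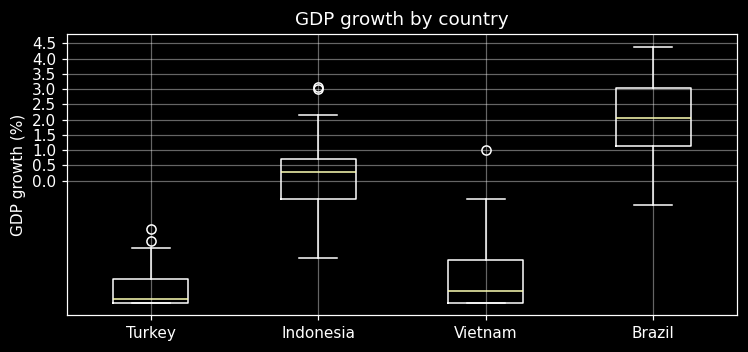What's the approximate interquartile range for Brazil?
Q3 ≈ 3.0, Q1 ≈ 1.0; IQR ≈ 2.0.

≈ 2.0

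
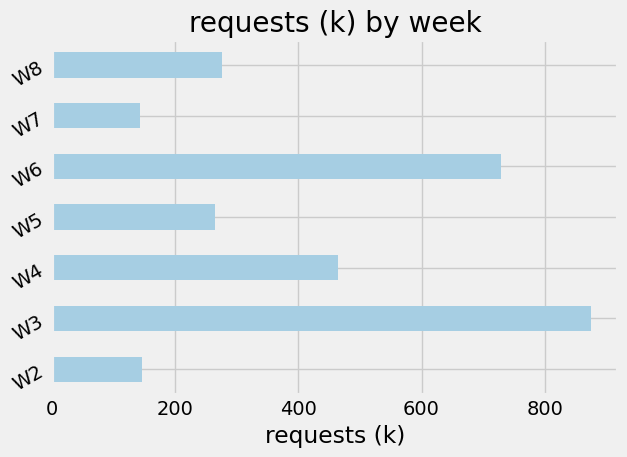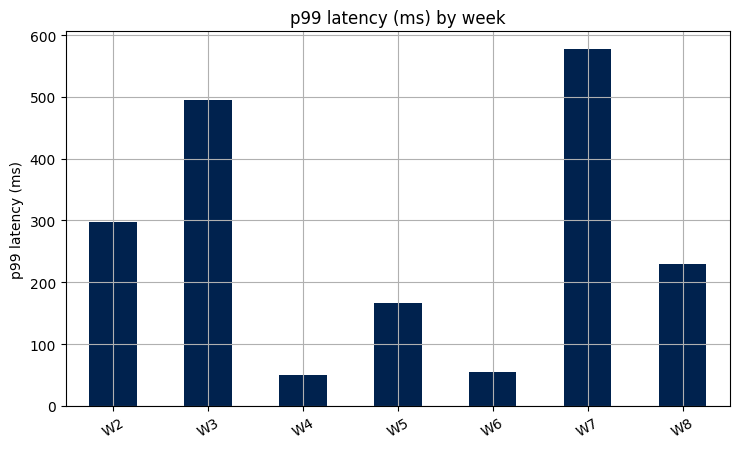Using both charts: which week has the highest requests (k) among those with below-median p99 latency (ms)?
Chart 2 median p99 latency (ms) ≈ 200; below-median weeks: W4, W5, W6. Among those, W6 has the highest requests (k) (≈ 700).

W6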